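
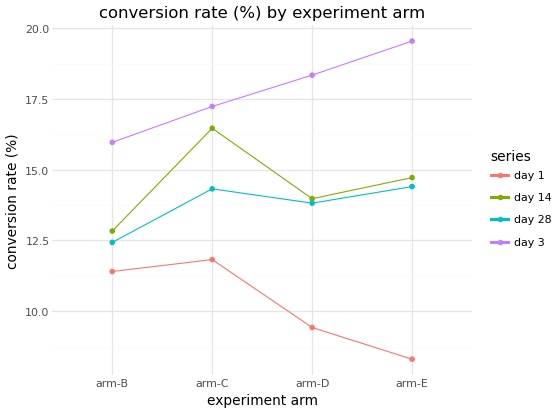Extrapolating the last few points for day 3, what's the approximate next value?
≈ 21.5

Last three: 17, 18, 20 → slope ≈ 1.5/step → next ≈ 21.5.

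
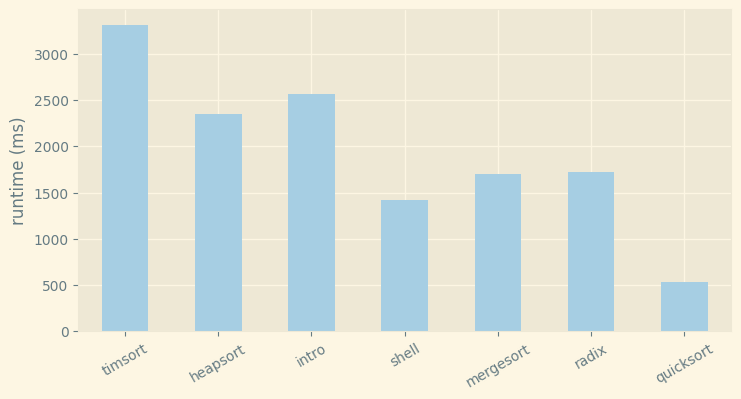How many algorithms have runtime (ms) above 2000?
3

Above 2000: timsort, heapsort, intro.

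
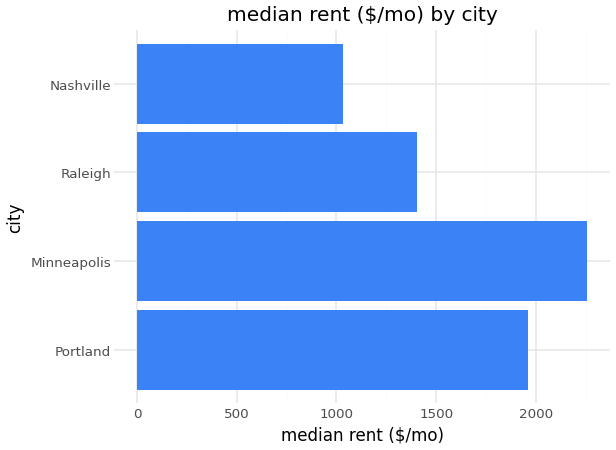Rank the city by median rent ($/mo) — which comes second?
Portland

Top 3: Minneapolis ≈ 2200, Portland ≈ 2000, Raleigh ≈ 1400.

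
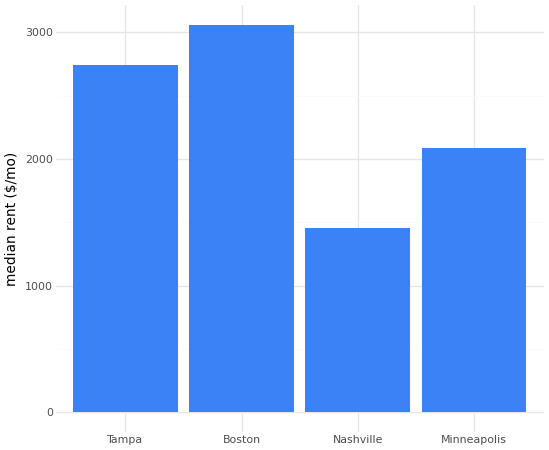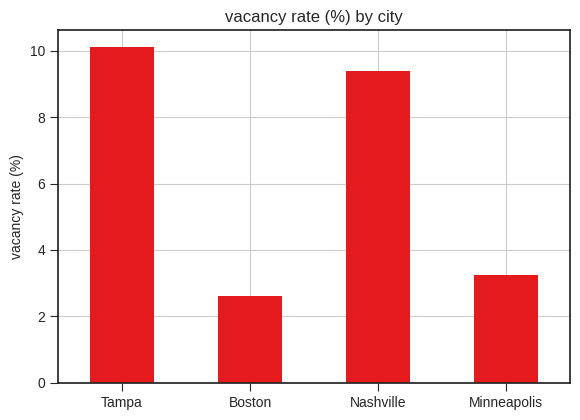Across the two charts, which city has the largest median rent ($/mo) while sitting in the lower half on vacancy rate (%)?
Chart 2 median vacancy rate (%) ≈ 6; below-median cities: Boston, Minneapolis. Among those, Boston has the highest median rent ($/mo) (≈ 3000).

Boston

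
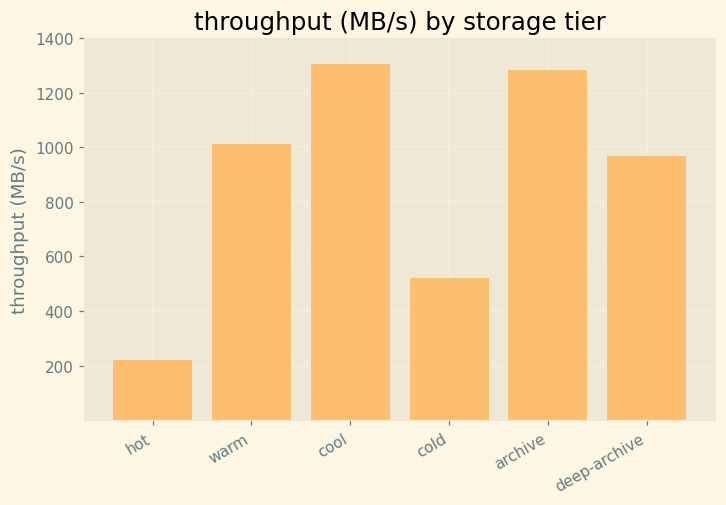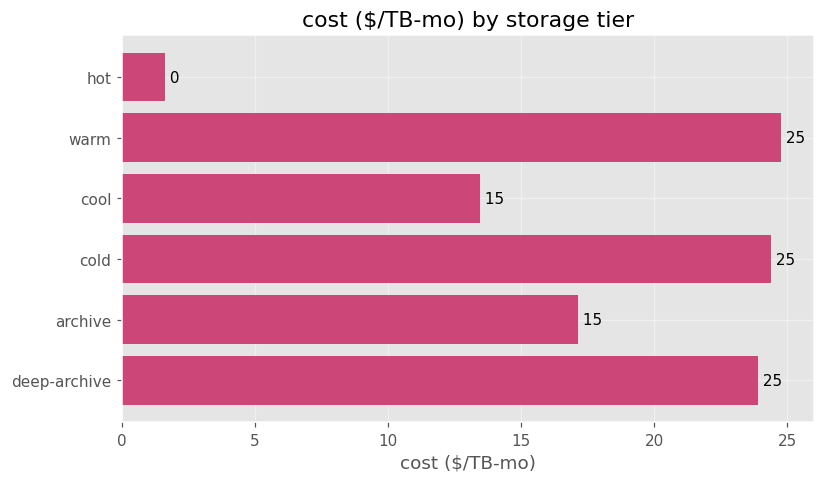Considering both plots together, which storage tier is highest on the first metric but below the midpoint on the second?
Chart 2 median cost ($/TB-mo) ≈ 20; below-median storage tiers: hot, cool, archive. Among those, cool has the highest throughput (MB/s) (≈ 1400).

cool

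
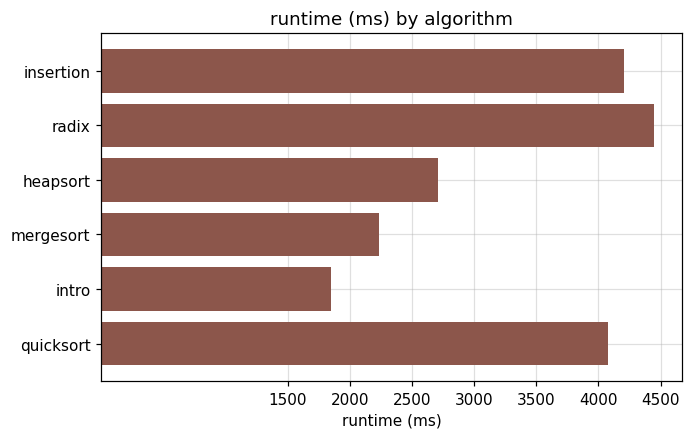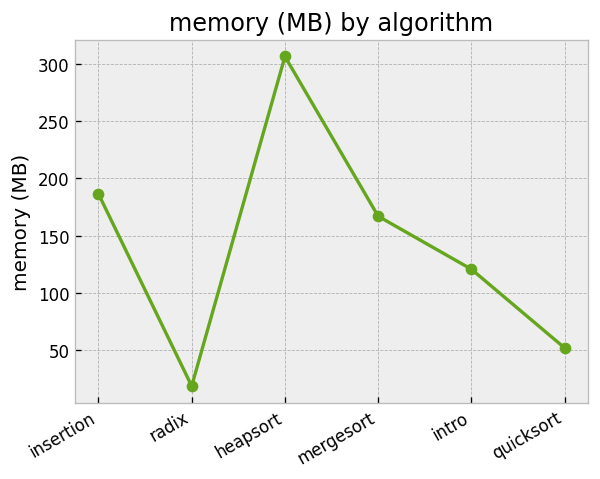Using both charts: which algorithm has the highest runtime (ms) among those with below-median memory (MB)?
Chart 2 median memory (MB) ≈ 150; below-median algorithms: radix, intro, quicksort. Among those, radix has the highest runtime (ms) (≈ 4500).

radix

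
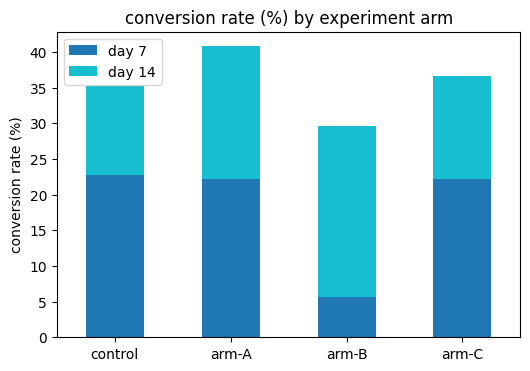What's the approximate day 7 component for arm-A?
≈ 20

day 7 top ≈ 20, bottom ≈ 0; segment ≈ 20.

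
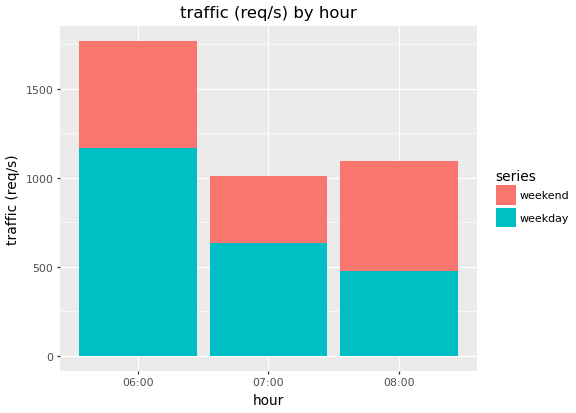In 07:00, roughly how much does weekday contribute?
≈ 600

weekday top ≈ 600, bottom ≈ 0; segment ≈ 600.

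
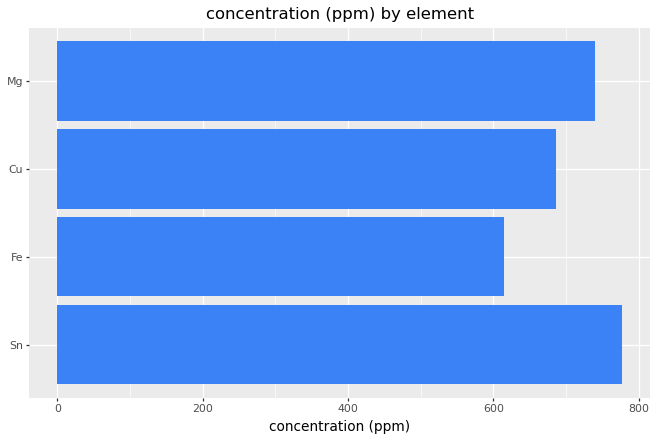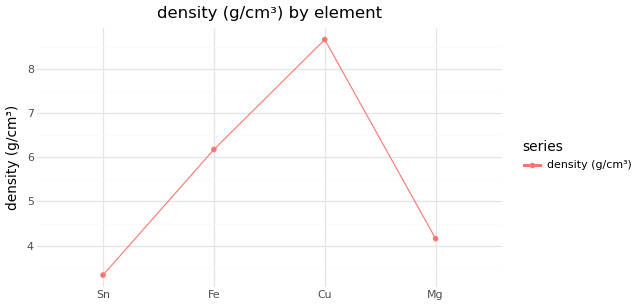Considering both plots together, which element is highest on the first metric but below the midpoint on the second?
Chart 2 median density (g/cm³) ≈ 5; below-median elements: Sn, Mg. Among those, Sn has the highest concentration (ppm) (≈ 800).

Sn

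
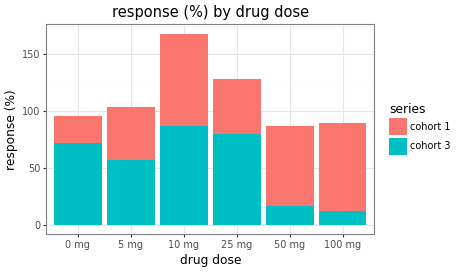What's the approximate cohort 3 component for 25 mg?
≈ 80

cohort 3 top ≈ 80, bottom ≈ 0; segment ≈ 80.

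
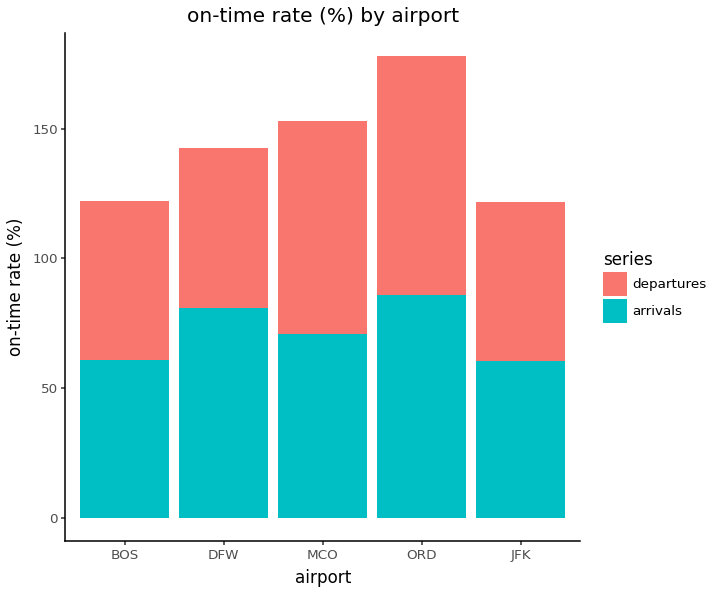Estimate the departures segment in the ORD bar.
≈ 100

departures top ≈ 180, bottom ≈ 80; segment ≈ 100.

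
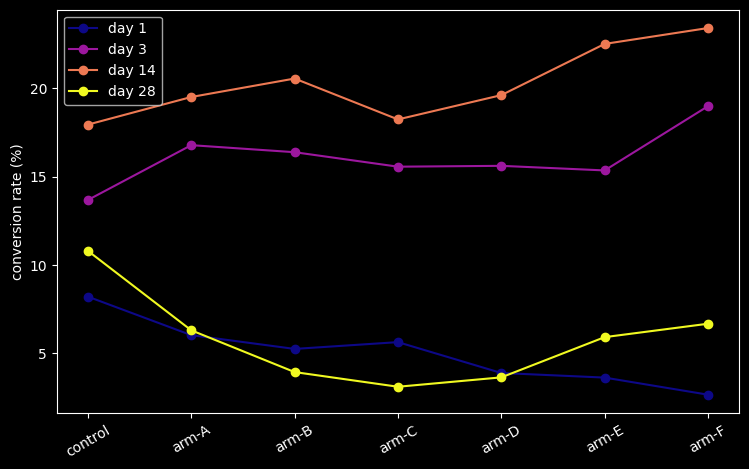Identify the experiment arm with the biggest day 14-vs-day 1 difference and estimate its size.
arm-F, ≈ 22 %

arm-F: day 14 ≈ 24, day 1 ≈ 2 → gap ≈ 22. Next-largest (arm-E) is only ≈ 18.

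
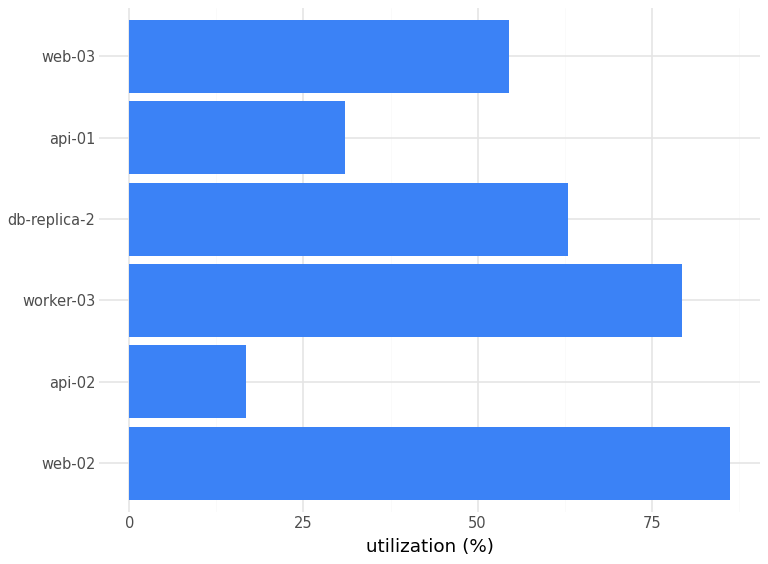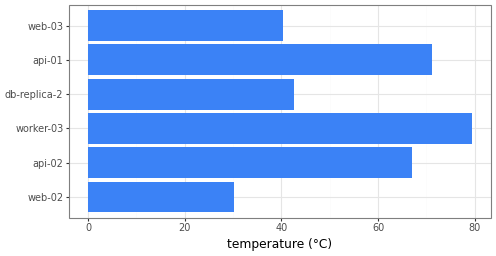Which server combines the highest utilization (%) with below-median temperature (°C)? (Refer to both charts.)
Chart 2 median temperature (°C) ≈ 50; below-median servers: web-02, db-replica-2, web-03. Among those, web-02 has the highest utilization (%) (≈ 90).

web-02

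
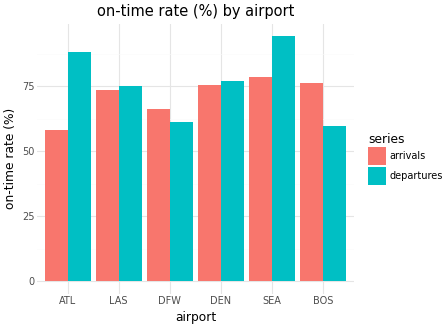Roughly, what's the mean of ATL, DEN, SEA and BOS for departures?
≈ 80

(90 + 80 + 90 + 60) / 4 ≈ 80.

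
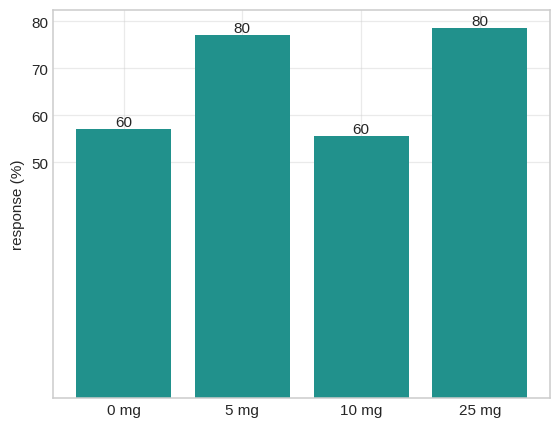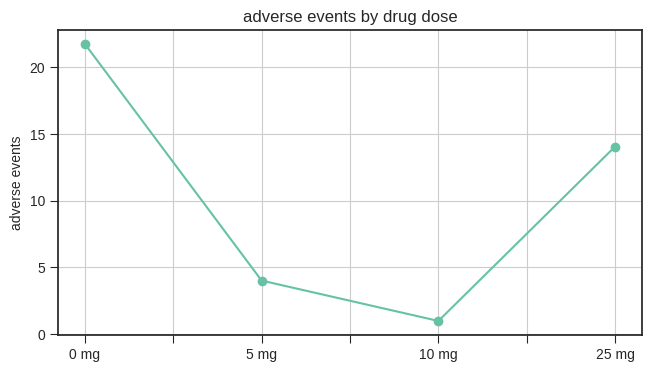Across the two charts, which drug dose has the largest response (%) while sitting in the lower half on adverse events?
5 mg

Chart 2 median adverse events ≈ 10; below-median drug doses: 5 mg, 10 mg. Among those, 5 mg has the highest response (%) (≈ 80).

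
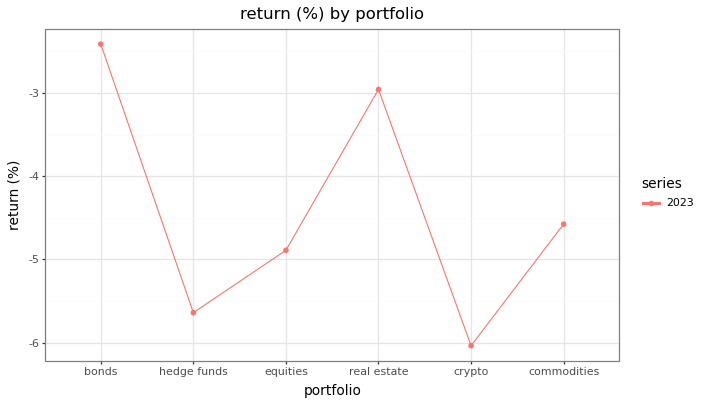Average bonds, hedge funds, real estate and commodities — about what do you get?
≈ -3.88

(-2.5 + -5.5 + -3.0 + -4.5) / 4 ≈ -3.88.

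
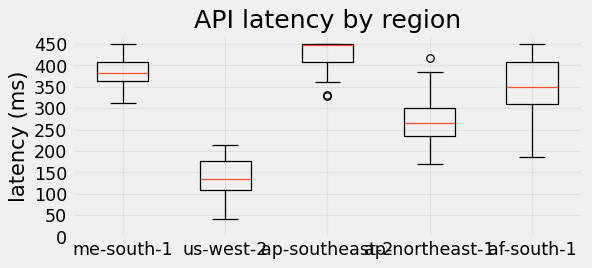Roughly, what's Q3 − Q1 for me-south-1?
Q3 ≈ 400, Q1 ≈ 350; IQR ≈ 50.

≈ 50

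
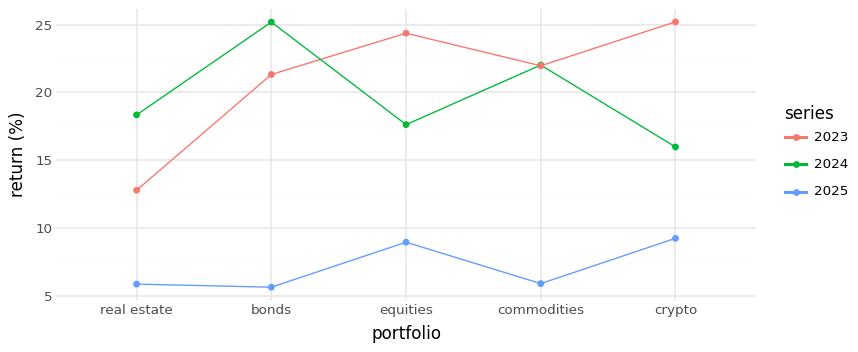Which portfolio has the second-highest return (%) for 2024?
Top 3 for 2024: bonds ≈ 26, commodities ≈ 22, real estate ≈ 18.

commodities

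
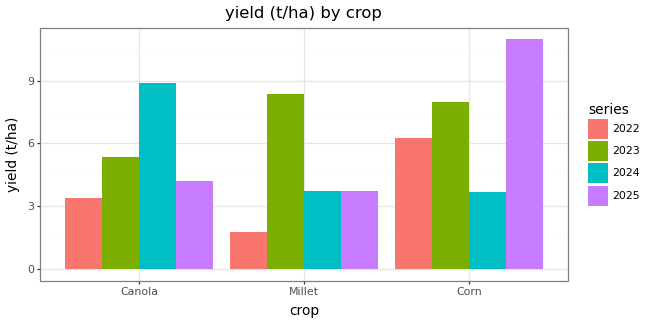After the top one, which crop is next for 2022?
Top 3 for 2022: Corn ≈ 6, Canola ≈ 3, Millet ≈ 2.

Canola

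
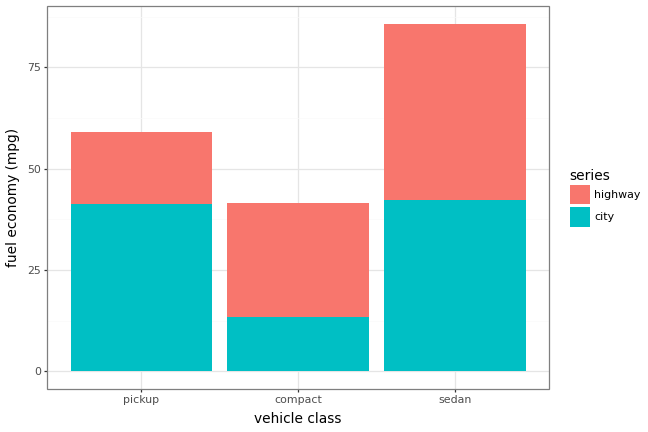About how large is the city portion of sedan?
city top ≈ 40, bottom ≈ 0; segment ≈ 40.

≈ 40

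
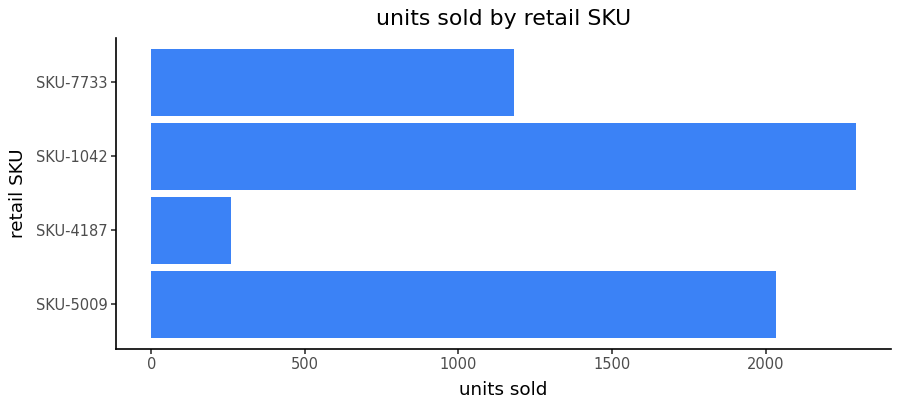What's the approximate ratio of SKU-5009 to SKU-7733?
≈ 1.67×

SKU-5009 ≈ 2000, SKU-7733 ≈ 1200; 2000/1200 ≈ 1.67.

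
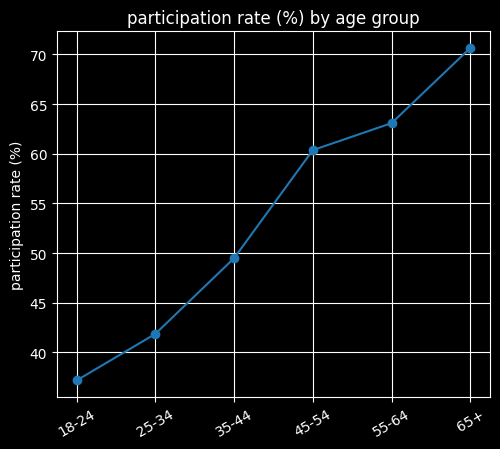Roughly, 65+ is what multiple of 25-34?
65+ ≈ 70, 25-34 ≈ 40; 70/40 ≈ 1.75.

≈ 1.75×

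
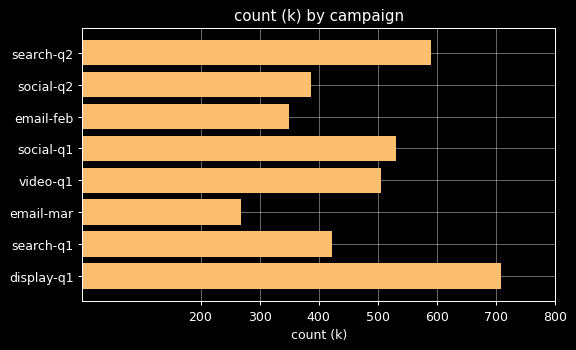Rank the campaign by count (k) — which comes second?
Top 3: display-q1 ≈ 700, search-q2 ≈ 600, social-q1 ≈ 500.

search-q2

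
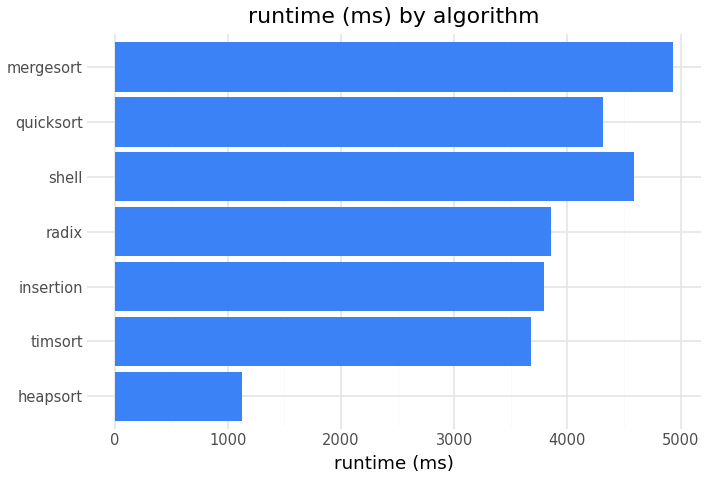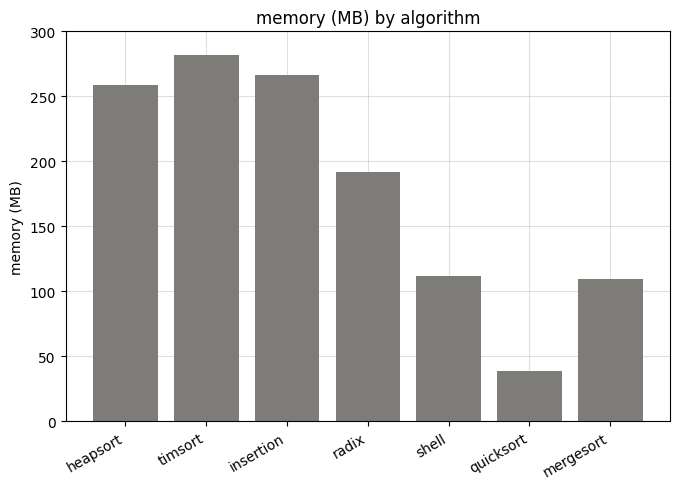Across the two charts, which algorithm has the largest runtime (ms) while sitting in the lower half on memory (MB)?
Chart 2 median memory (MB) ≈ 200; below-median algorithms: shell, quicksort, mergesort. Among those, mergesort has the highest runtime (ms) (≈ 5000).

mergesort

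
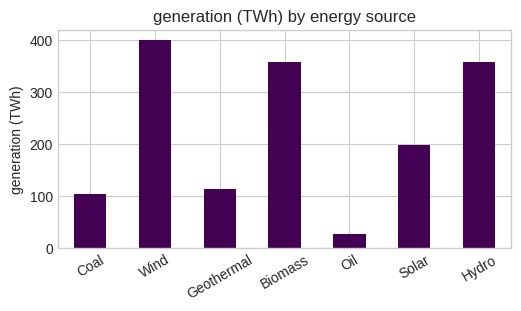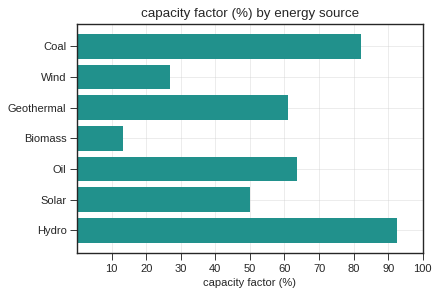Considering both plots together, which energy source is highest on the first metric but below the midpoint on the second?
Wind

Chart 2 median capacity factor (%) ≈ 60; below-median energy sources: Wind, Biomass, Solar. Among those, Wind has the highest generation (TWh) (≈ 400).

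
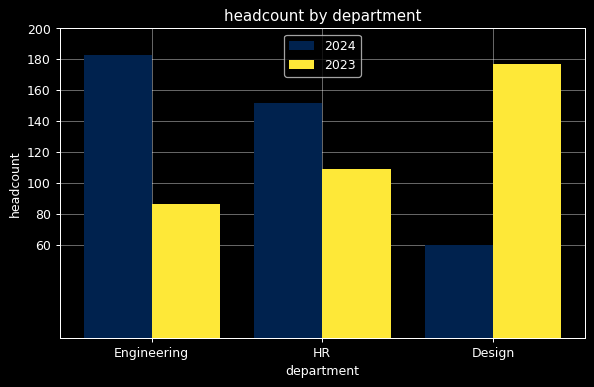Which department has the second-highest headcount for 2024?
Top 3 for 2024: Engineering ≈ 180, HR ≈ 160, Design ≈ 60.

HR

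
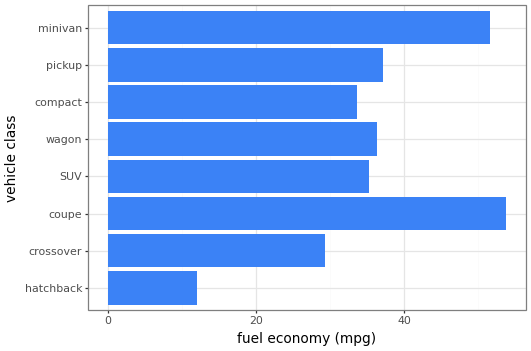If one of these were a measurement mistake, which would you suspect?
hatchback ≈ 10; the rest sit between ≈ 30 and ≈ 55.

hatchback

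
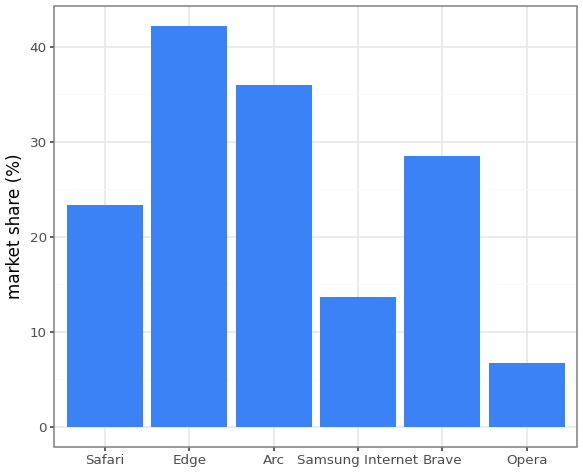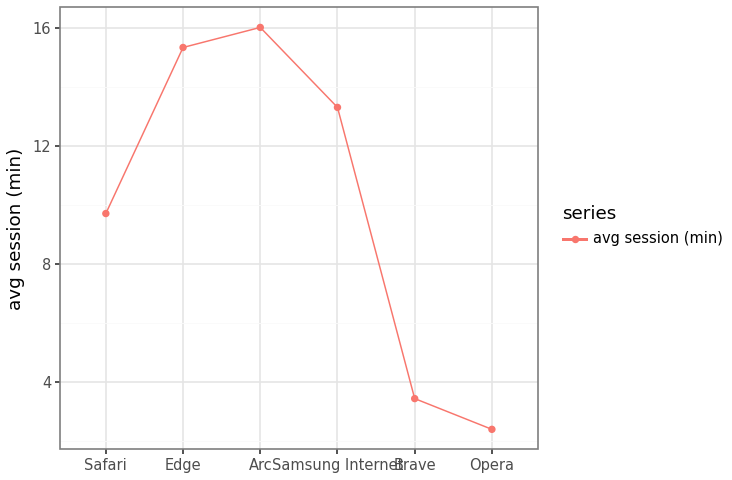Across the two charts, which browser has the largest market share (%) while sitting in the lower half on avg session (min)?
Brave

Chart 2 median avg session (min) ≈ 12; below-median browsers: Safari, Brave, Opera. Among those, Brave has the highest market share (%) (≈ 30).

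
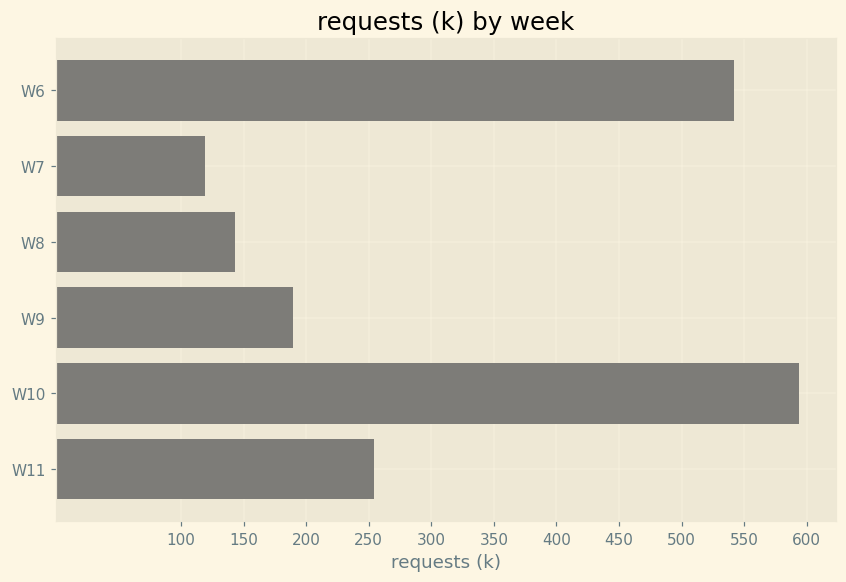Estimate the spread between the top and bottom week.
≈ 500

Max W10 ≈ 600, min W7 ≈ 100; range ≈ 500.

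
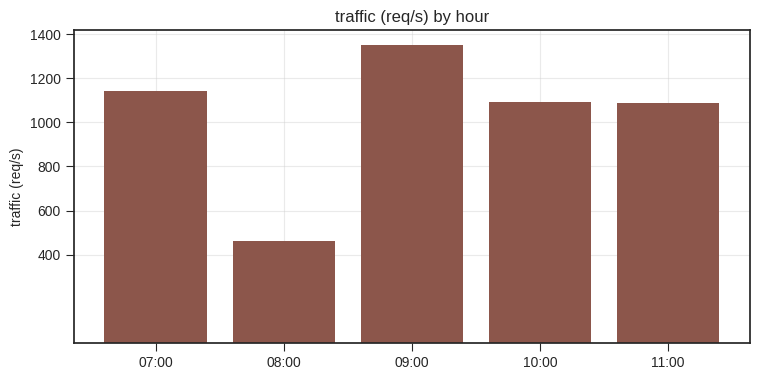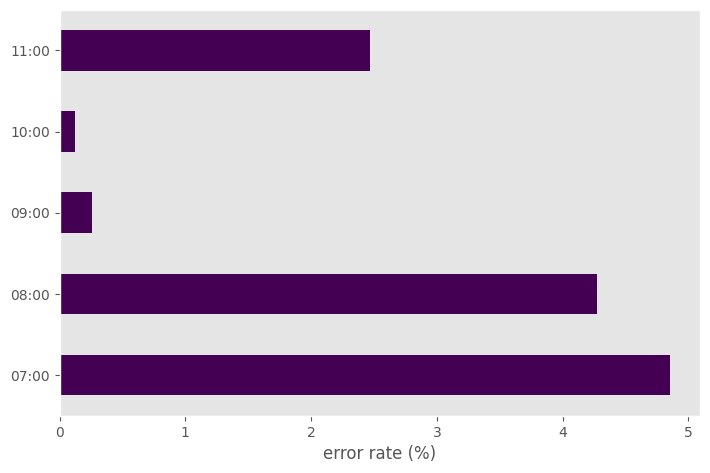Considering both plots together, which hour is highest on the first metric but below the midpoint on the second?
09:00

Chart 2 median error rate (%) ≈ 2.5; below-median hours: 09:00, 10:00. Among those, 09:00 has the highest traffic (req/s) (≈ 1400).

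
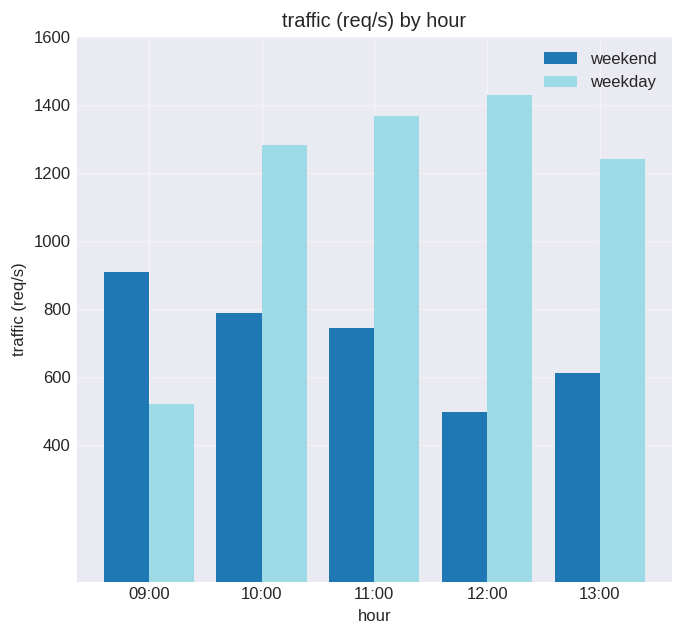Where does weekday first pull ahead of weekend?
09:00: weekday ≈ 600 vs weekend ≈ 1000 (not yet); 10:00: weekday ≈ 1200 vs weekend ≈ 800 (first crossover).

10:00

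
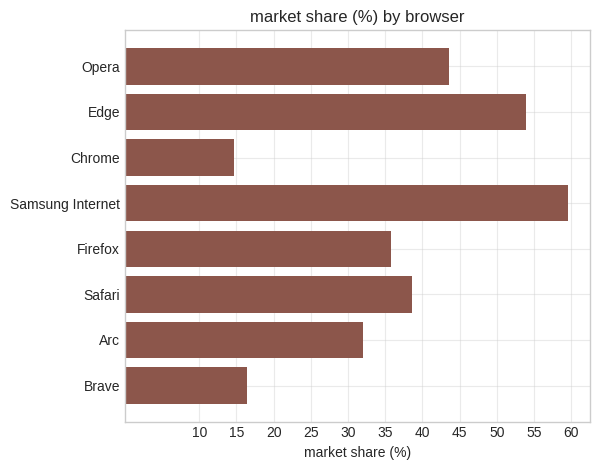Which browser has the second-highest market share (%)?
Edge

Top 3: Samsung Internet ≈ 60, Edge ≈ 55, Opera ≈ 45.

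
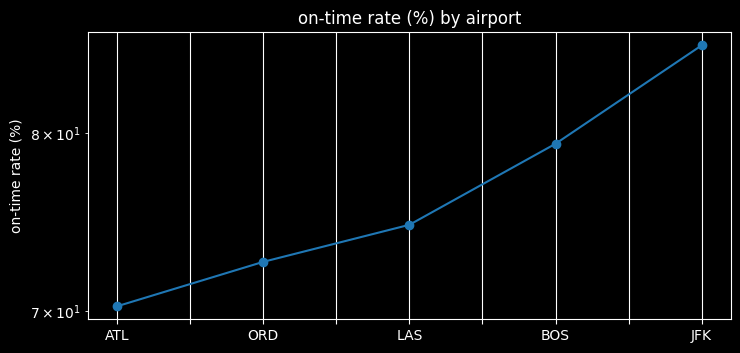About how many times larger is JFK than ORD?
JFK ≈ 86, ORD ≈ 72; 86/72 ≈ 1.19.

≈ 1.19×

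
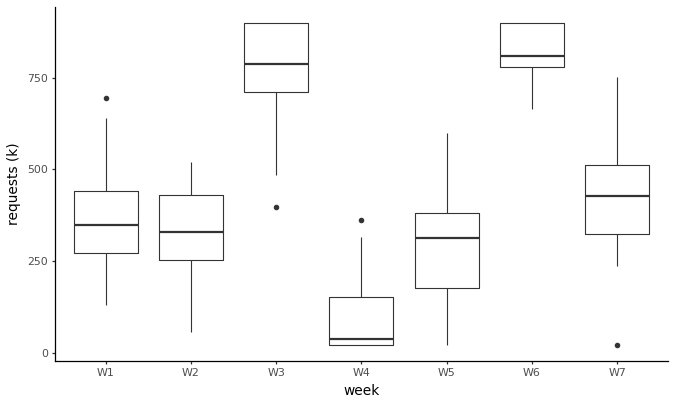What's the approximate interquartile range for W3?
Q3 ≈ 900, Q1 ≈ 700; IQR ≈ 200.

≈ 200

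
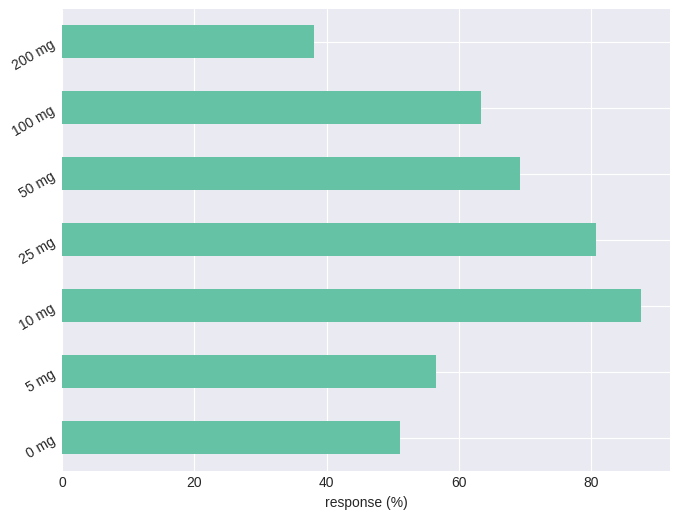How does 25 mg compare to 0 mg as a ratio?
≈ 1.6×

25 mg ≈ 80, 0 mg ≈ 50; 80/50 ≈ 1.6.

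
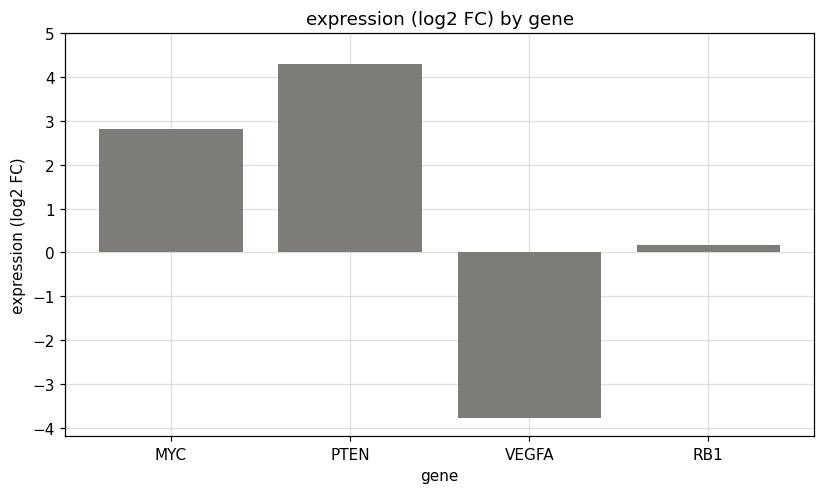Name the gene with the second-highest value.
Top 3: PTEN ≈ 4, MYC ≈ 3, RB1 ≈ 0.

MYC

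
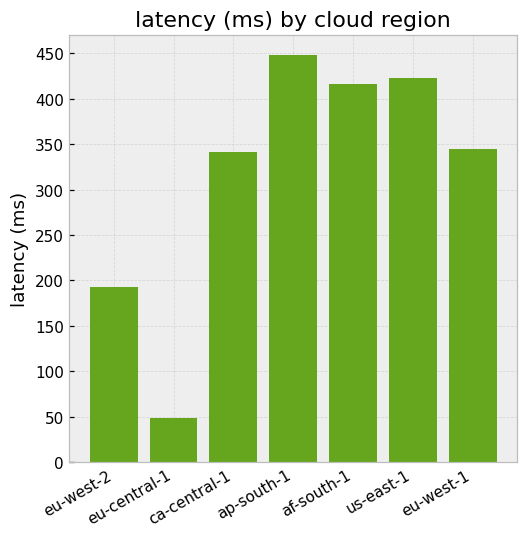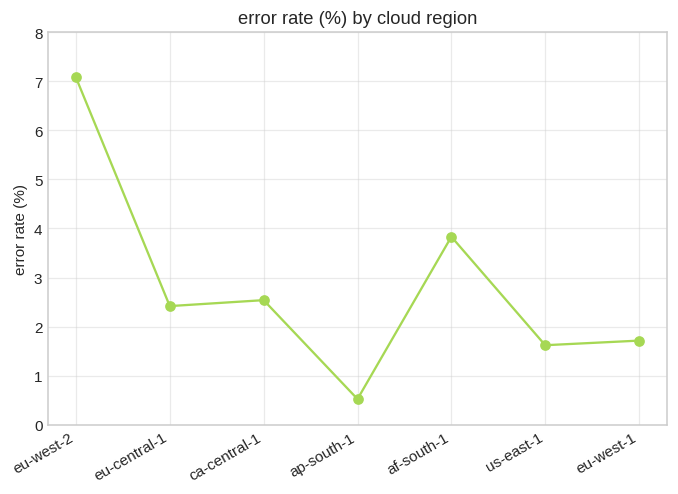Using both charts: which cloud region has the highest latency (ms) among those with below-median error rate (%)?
Chart 2 median error rate (%) ≈ 2; below-median cloud regions: ap-south-1, us-east-1, eu-west-1. Among those, ap-south-1 has the highest latency (ms) (≈ 450).

ap-south-1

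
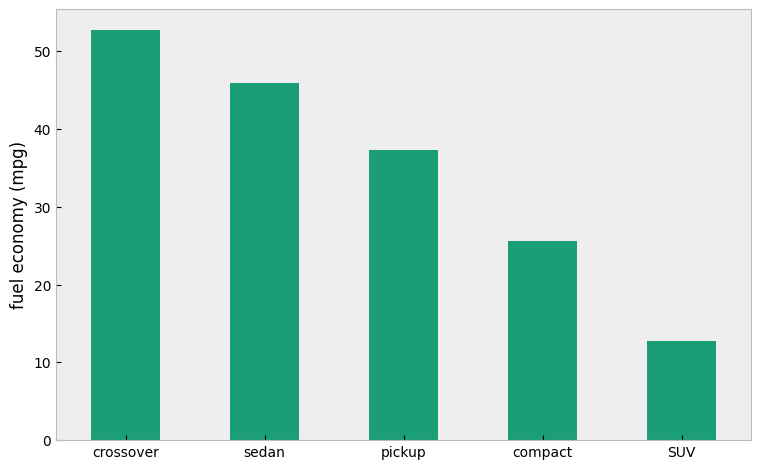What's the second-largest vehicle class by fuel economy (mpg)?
sedan

Top 3: crossover ≈ 55, sedan ≈ 45, pickup ≈ 35.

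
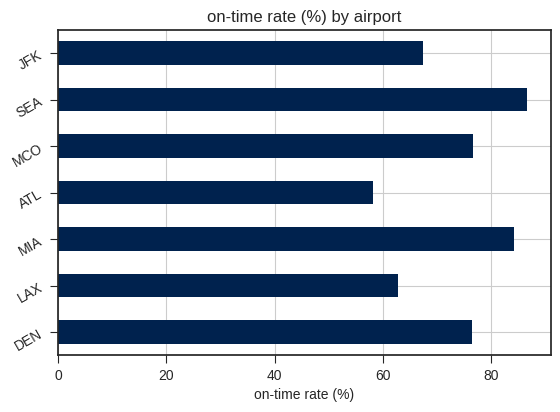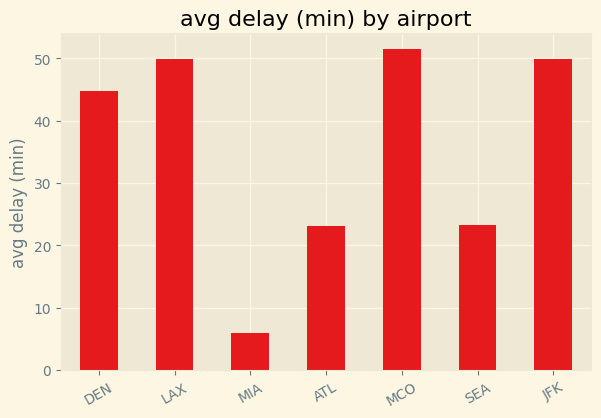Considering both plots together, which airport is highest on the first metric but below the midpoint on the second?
SEA

Chart 2 median avg delay (min) ≈ 45; below-median airports: MIA, ATL, SEA. Among those, SEA has the highest on-time rate (%) (≈ 90).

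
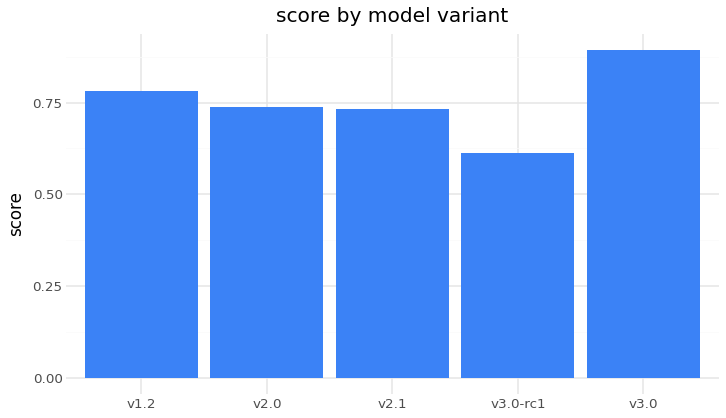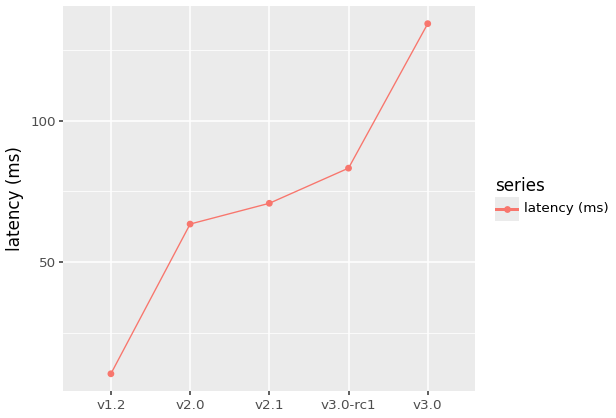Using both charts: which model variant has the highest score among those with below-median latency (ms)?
v1.2

Chart 2 median latency (ms) ≈ 80; below-median model variants: v1.2, v2.0. Among those, v1.2 has the highest score (≈ 0.8).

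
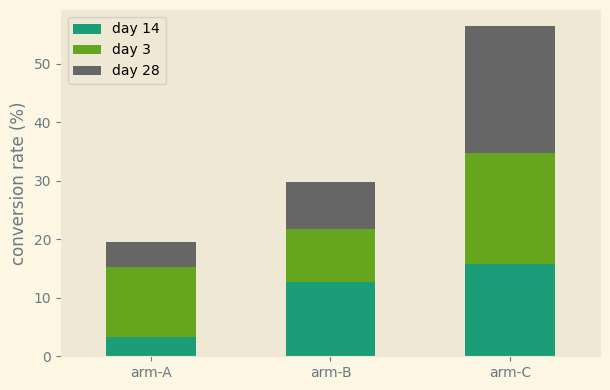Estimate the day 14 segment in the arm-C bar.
≈ 15

day 14 top ≈ 15, bottom ≈ 0; segment ≈ 15.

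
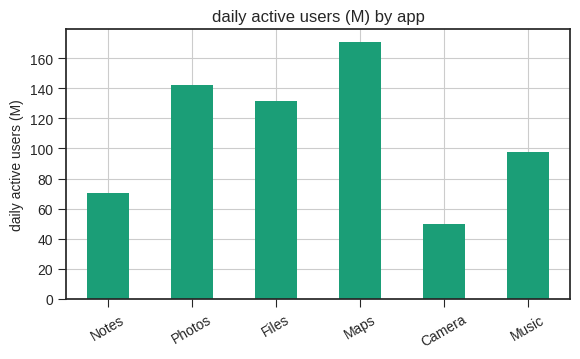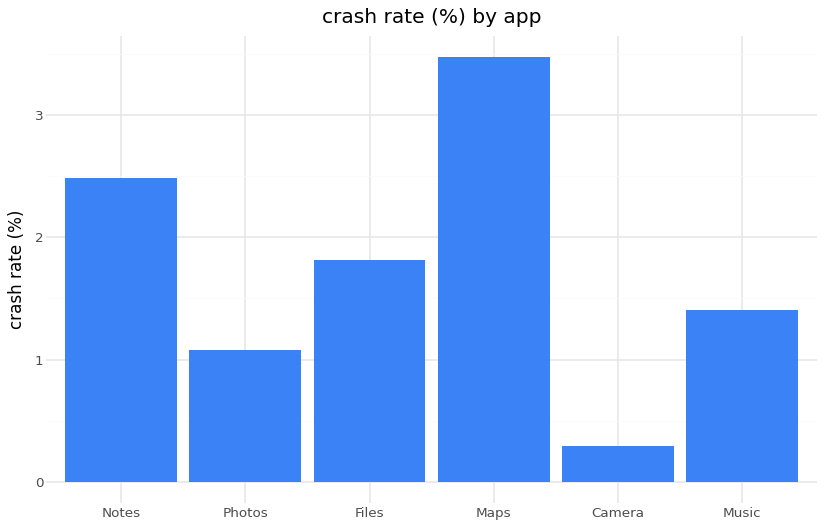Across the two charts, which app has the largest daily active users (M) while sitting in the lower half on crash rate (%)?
Photos

Chart 2 median crash rate (%) ≈ 1.5; below-median apps: Photos, Camera, Music. Among those, Photos has the highest daily active users (M) (≈ 140).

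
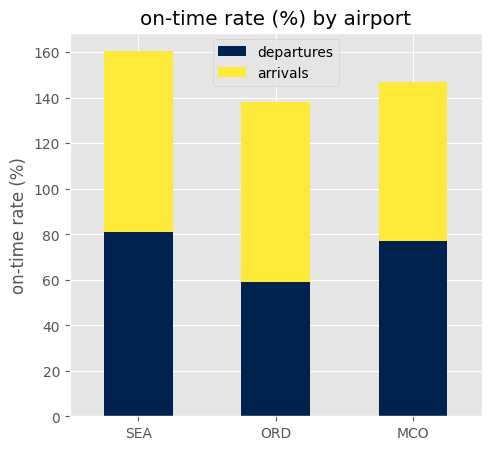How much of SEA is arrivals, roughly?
≈ 80

arrivals top ≈ 160, bottom ≈ 80; segment ≈ 80.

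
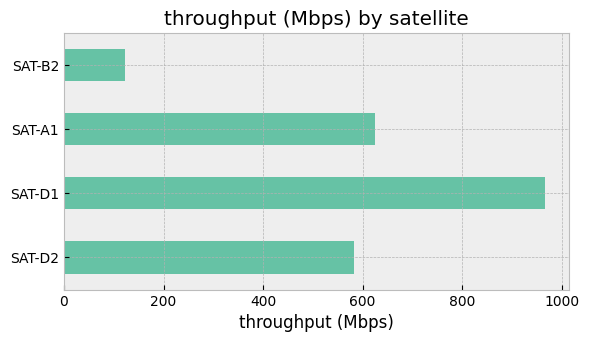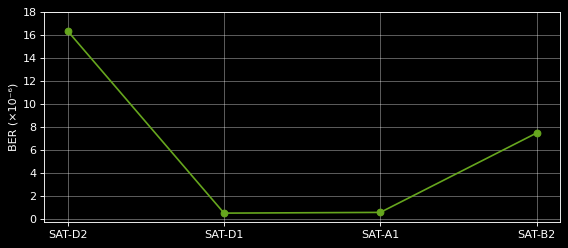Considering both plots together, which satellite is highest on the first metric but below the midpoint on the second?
Chart 2 median BER (×10⁻⁶) ≈ 4; below-median satellites: SAT-D1, SAT-A1. Among those, SAT-D1 has the highest throughput (Mbps) (≈ 1000).

SAT-D1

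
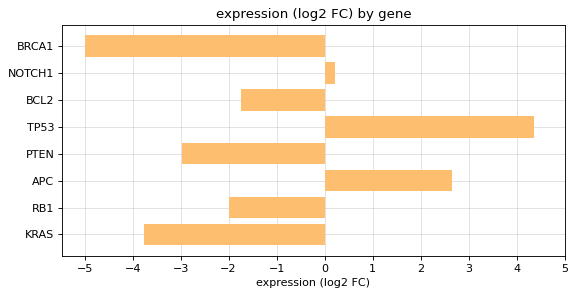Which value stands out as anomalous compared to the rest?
TP53 ≈ 4; the rest sit between ≈ -5 and ≈ 3.

TP53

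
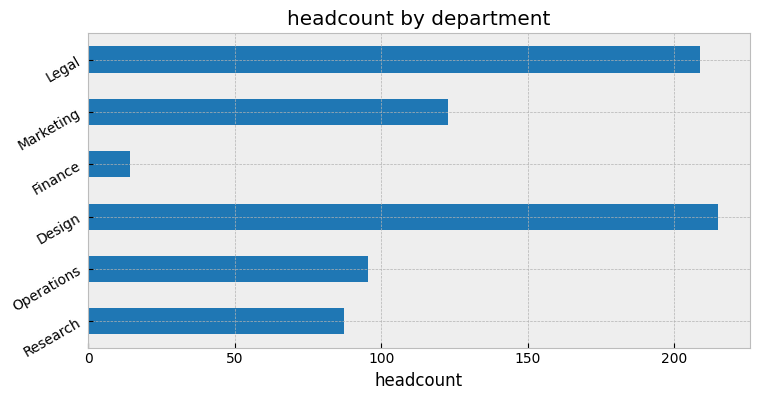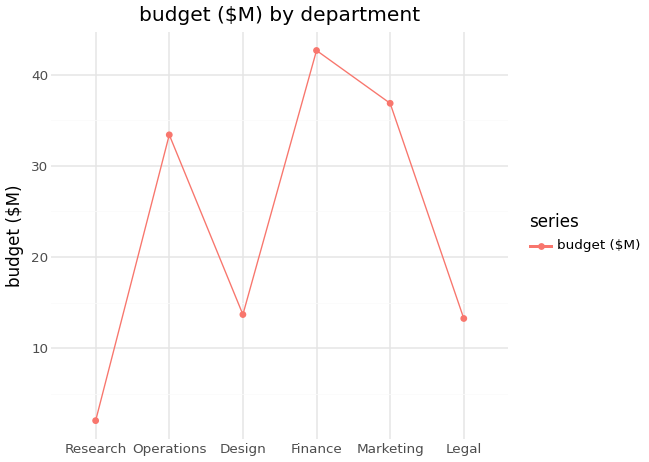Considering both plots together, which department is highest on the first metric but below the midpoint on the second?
Chart 2 median budget ($M) ≈ 25; below-median departments: Research, Design, Legal. Among those, Design has the highest headcount (≈ 220).

Design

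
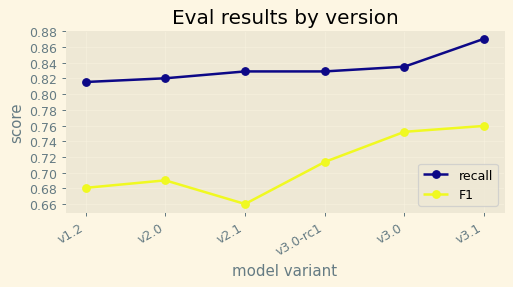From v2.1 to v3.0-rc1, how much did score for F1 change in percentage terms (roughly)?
v2.1 ≈ 0.66, v3.0-rc1 ≈ 0.72; (0.72 − 0.66) / 0.66 ≈ +9.1%.

≈ +9.1%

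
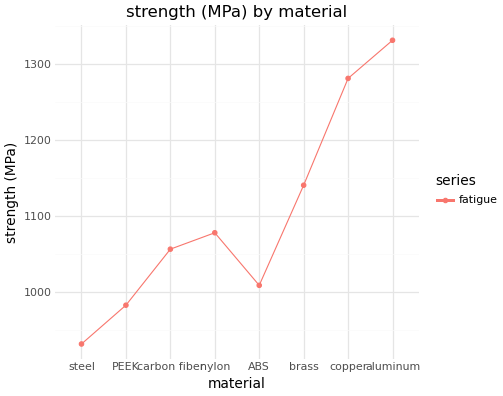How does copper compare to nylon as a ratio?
copper ≈ 1300, nylon ≈ 1100; 1300/1100 ≈ 1.18.

≈ 1.18×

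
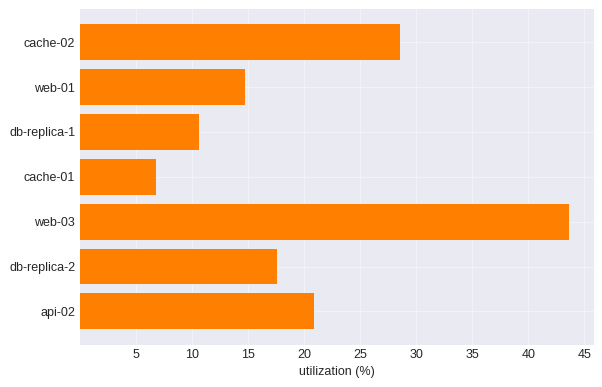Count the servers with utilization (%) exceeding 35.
Above 35: web-03.

1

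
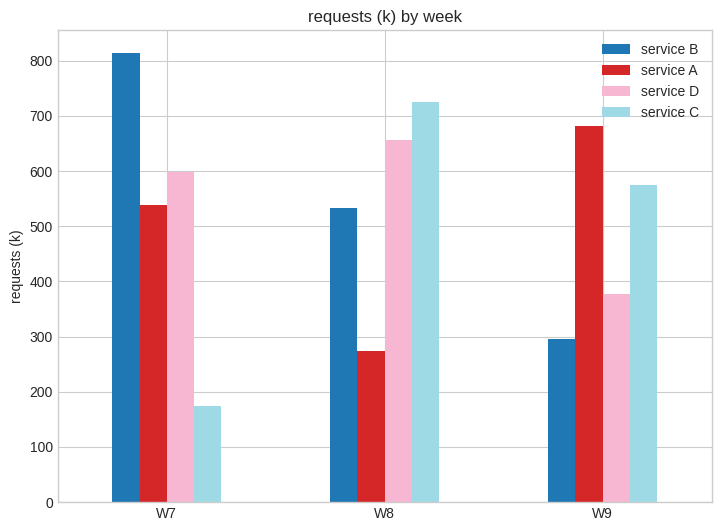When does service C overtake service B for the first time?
W8

W7: service C ≈ 200 vs service B ≈ 800 (not yet); W8: service C ≈ 700 vs service B ≈ 500 (first crossover).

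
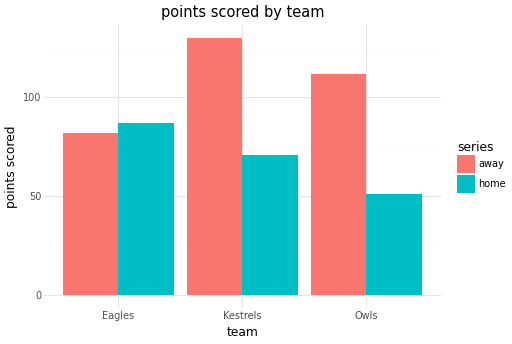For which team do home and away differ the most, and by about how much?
Owls: home ≈ 60, away ≈ 120 → gap ≈ 60. Next-largest (Kestrels) is only ≈ 40.

Owls, ≈ 60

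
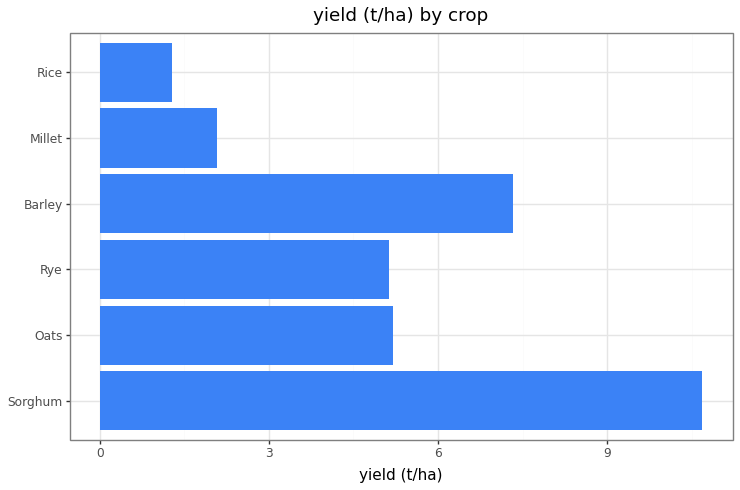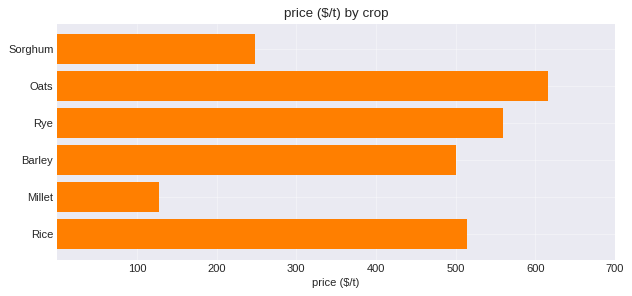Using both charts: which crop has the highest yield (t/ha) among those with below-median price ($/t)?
Chart 2 median price ($/t) ≈ 500; below-median crops: Sorghum, Barley, Millet. Among those, Sorghum has the highest yield (t/ha) (≈ 11).

Sorghum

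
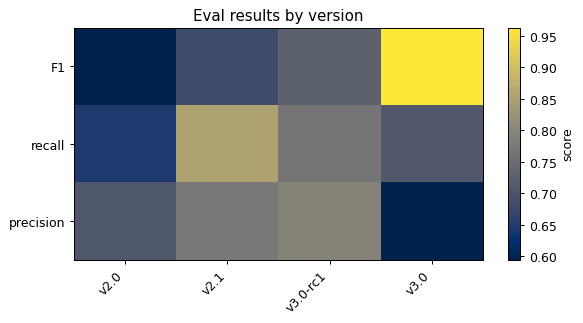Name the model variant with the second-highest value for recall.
v3.0-rc1

Top 3 for recall: v2.1 ≈ 0.85, v3.0-rc1 ≈ 0.75, v3.0 ≈ 0.70.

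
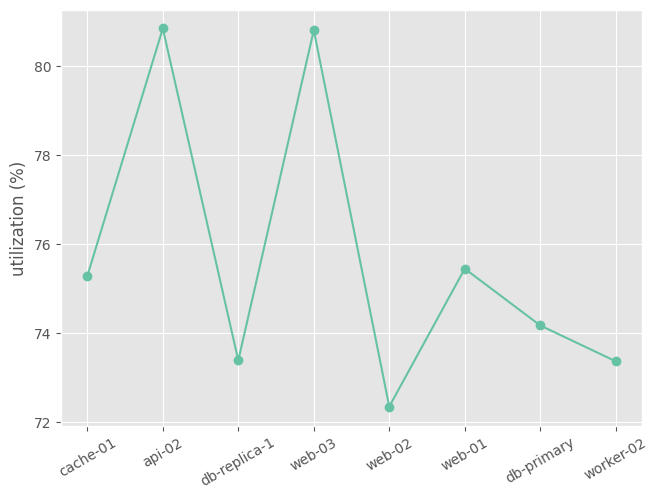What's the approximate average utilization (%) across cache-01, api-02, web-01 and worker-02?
≈ 76

(75 + 81 + 75 + 73) / 4 ≈ 76.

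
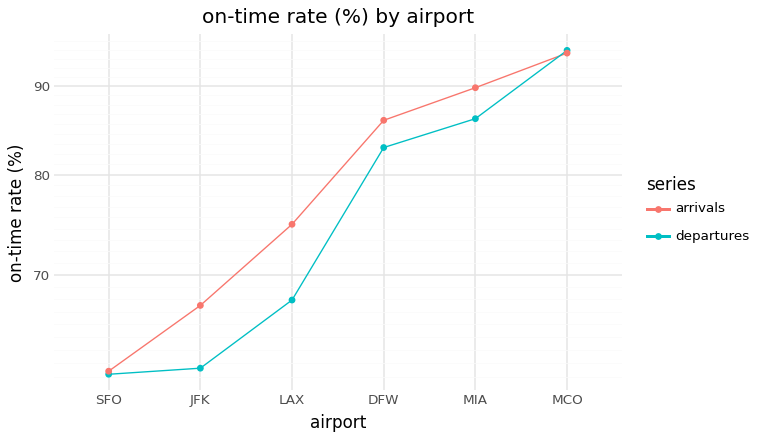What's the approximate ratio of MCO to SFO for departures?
MCO ≈ 95, SFO ≈ 60; 95/60 ≈ 1.58.

≈ 1.58×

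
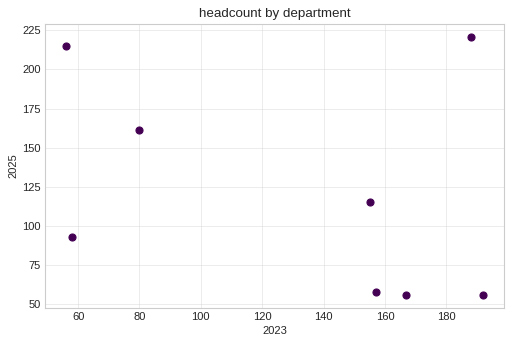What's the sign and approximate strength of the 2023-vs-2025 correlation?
Points are negatively correlated; weak (|r| ≈ 0.3).

negative, weak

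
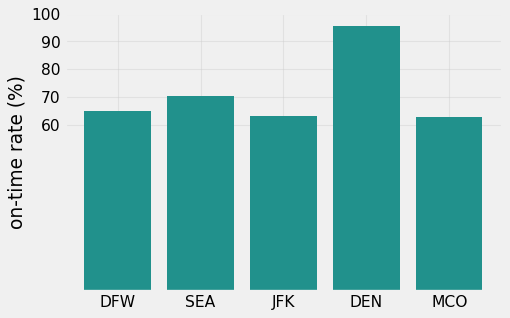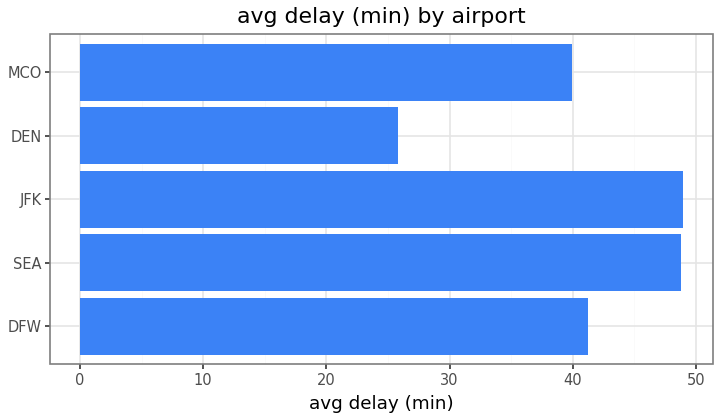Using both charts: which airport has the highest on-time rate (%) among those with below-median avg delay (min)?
Chart 2 median avg delay (min) ≈ 40; below-median airports: DEN, MCO. Among those, DEN has the highest on-time rate (%) (≈ 100).

DEN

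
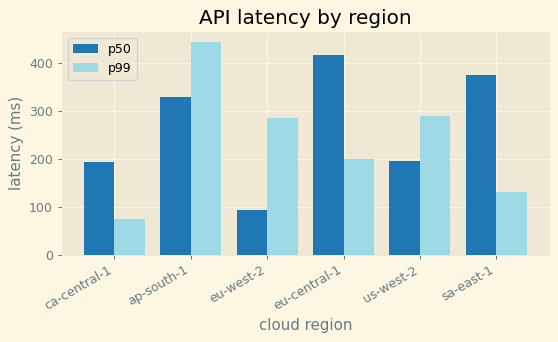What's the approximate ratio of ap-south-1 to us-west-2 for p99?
ap-south-1 ≈ 450, us-west-2 ≈ 300; 450/300 ≈ 1.5.

≈ 1.5×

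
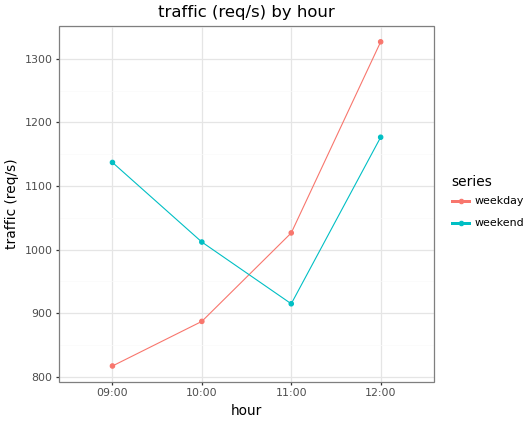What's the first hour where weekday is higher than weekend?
10:00: weekday ≈ 900 vs weekend ≈ 1000 (not yet); 11:00: weekday ≈ 1050 vs weekend ≈ 900 (first crossover).

11:00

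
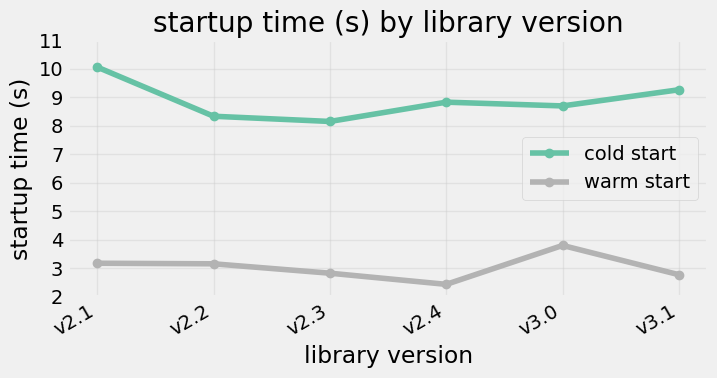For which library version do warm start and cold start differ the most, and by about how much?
v2.1: warm start ≈ 3, cold start ≈ 10 → gap ≈ 7. Next-largest (v3.1) is only ≈ 6.

v2.1, ≈ 7 s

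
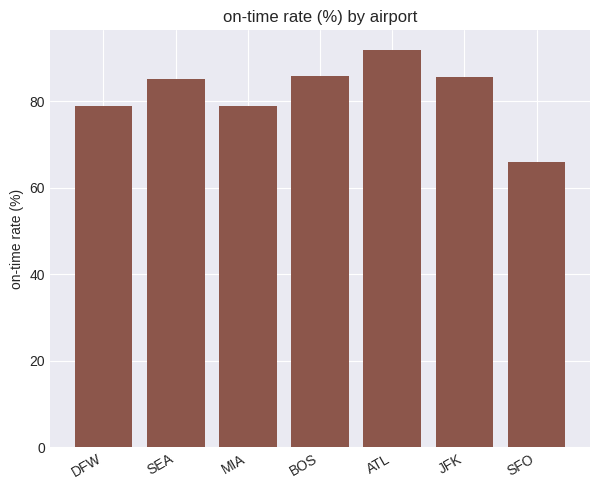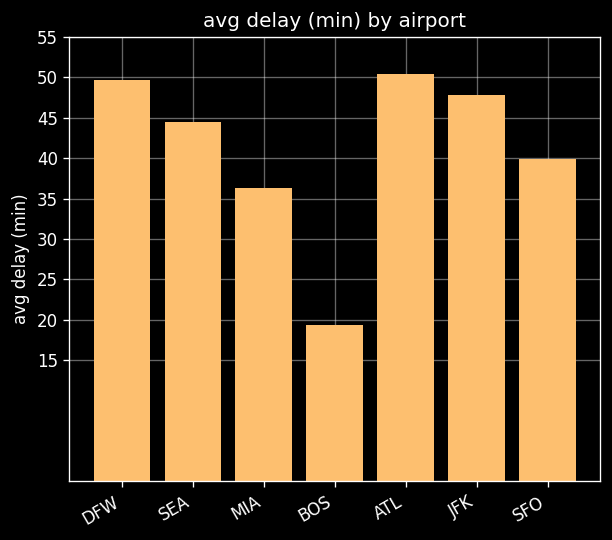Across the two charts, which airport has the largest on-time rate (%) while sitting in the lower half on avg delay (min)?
Chart 2 median avg delay (min) ≈ 45; below-median airports: MIA, BOS, SFO. Among those, BOS has the highest on-time rate (%) (≈ 90).

BOS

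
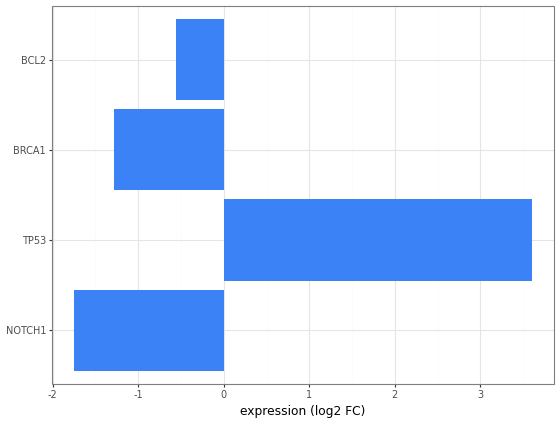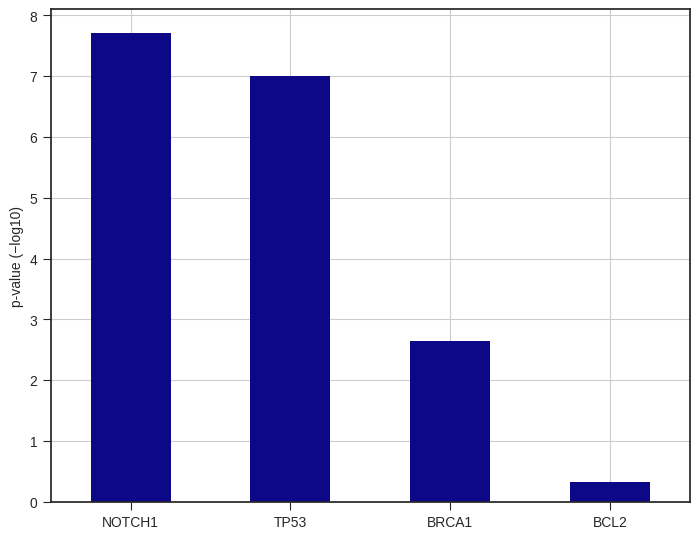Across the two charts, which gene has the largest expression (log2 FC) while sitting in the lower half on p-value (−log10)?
BCL2

Chart 2 median p-value (−log10) ≈ 5; below-median genes: BRCA1, BCL2. Among those, BCL2 has the highest expression (log2 FC) (≈ -0.5).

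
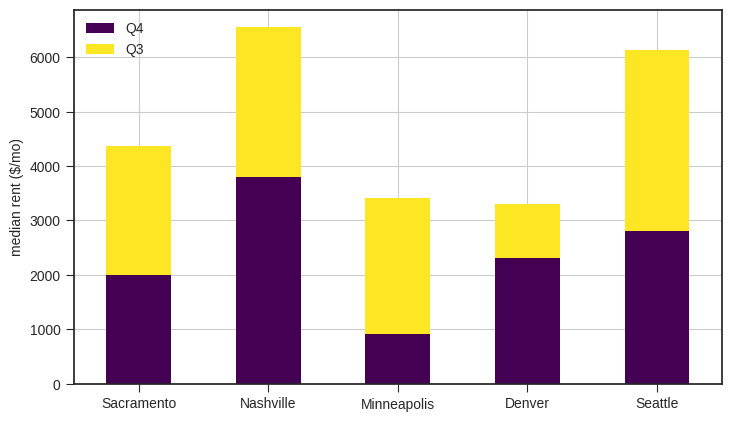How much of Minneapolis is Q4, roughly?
Q4 top ≈ 1000, bottom ≈ 0; segment ≈ 1000.

≈ 1000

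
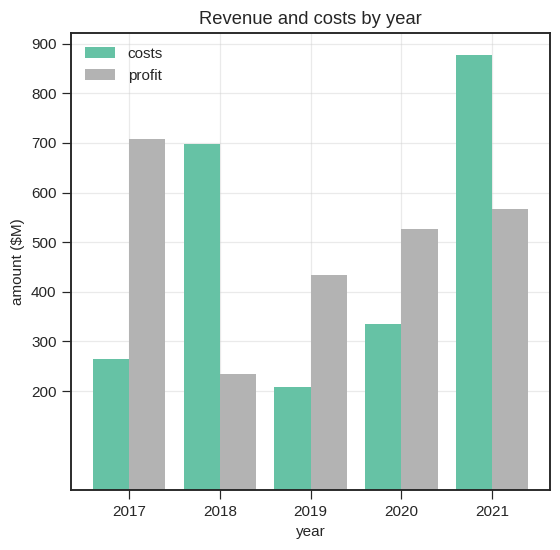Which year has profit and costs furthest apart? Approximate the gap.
2018, ≈ 500 $M

2018: profit ≈ 200, costs ≈ 700 → gap ≈ 500. Next-largest (2017) is only ≈ 400.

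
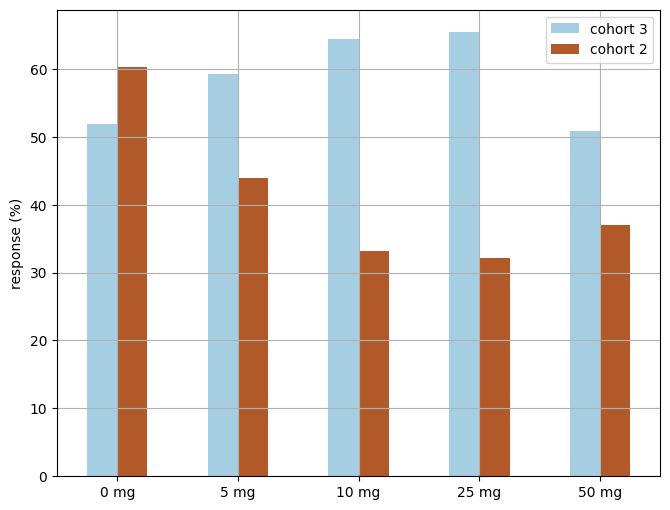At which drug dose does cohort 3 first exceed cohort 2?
0 mg: cohort 3 ≈ 50 vs cohort 2 ≈ 60 (not yet); 5 mg: cohort 3 ≈ 60 vs cohort 2 ≈ 40 (first crossover).

5 mg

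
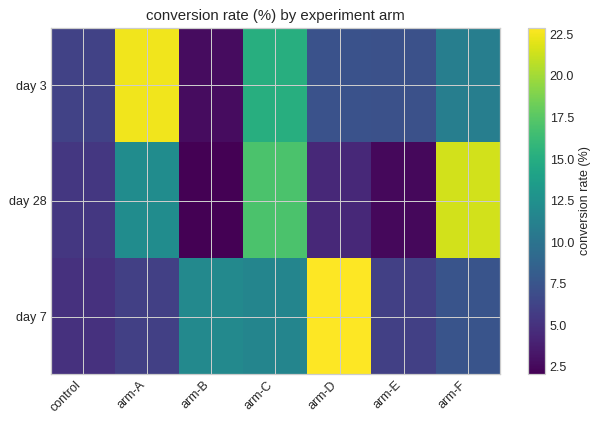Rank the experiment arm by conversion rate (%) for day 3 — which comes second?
arm-C

Top 3 for day 3: arm-A ≈ 22, arm-C ≈ 16, arm-F ≈ 10.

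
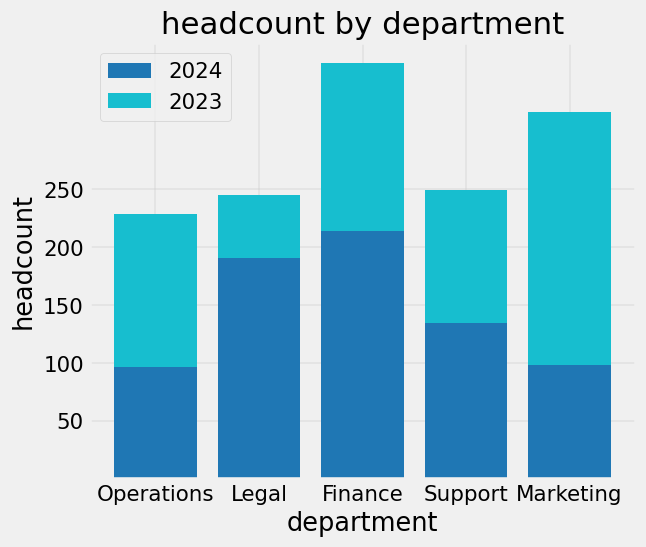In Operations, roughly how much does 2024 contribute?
≈ 100

2024 top ≈ 100, bottom ≈ 0; segment ≈ 100.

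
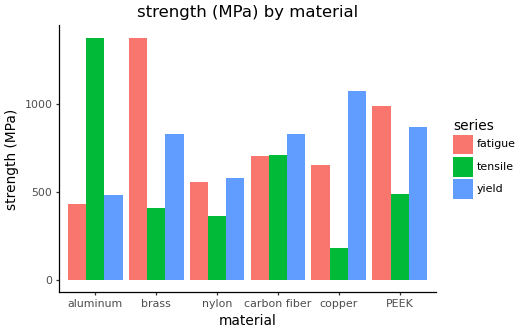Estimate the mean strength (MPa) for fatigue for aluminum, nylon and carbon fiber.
(400 + 600 + 800) / 3 ≈ 600.

≈ 600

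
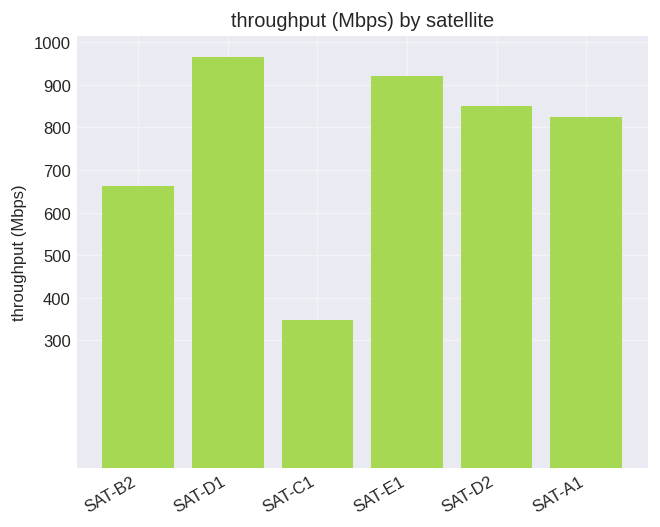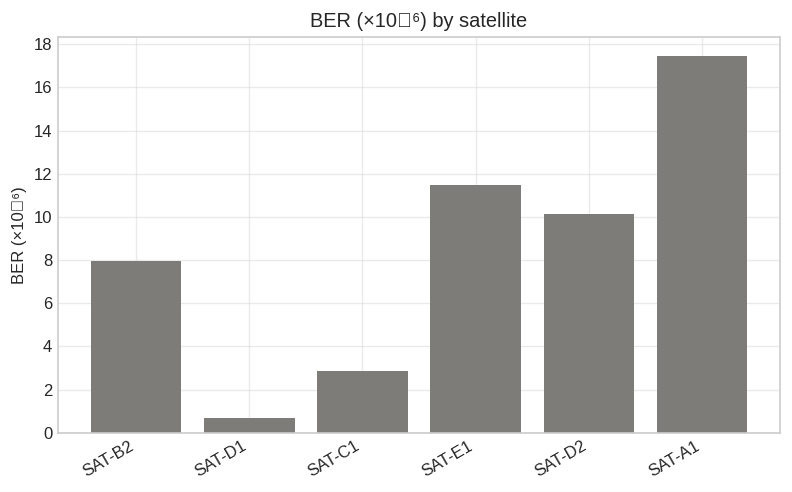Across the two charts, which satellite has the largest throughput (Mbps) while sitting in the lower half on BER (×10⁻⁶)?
Chart 2 median BER (×10⁻⁶) ≈ 10; below-median satellites: SAT-B2, SAT-D1, SAT-C1. Among those, SAT-D1 has the highest throughput (Mbps) (≈ 1000).

SAT-D1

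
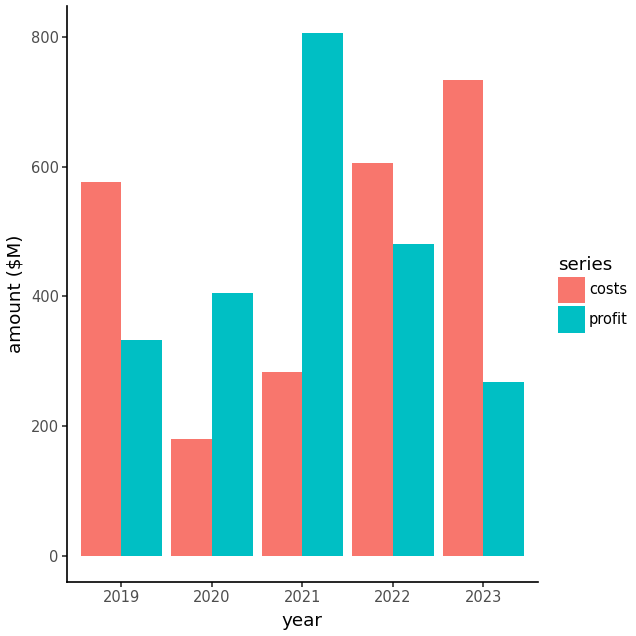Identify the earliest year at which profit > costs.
2020

2019: profit ≈ 300 vs costs ≈ 600 (not yet); 2020: profit ≈ 400 vs costs ≈ 200 (first crossover).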